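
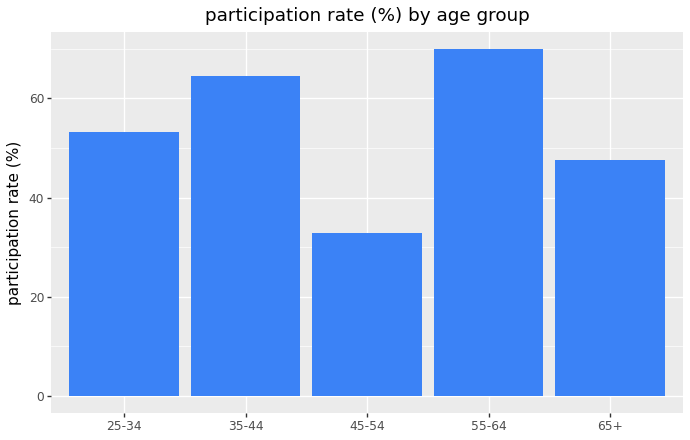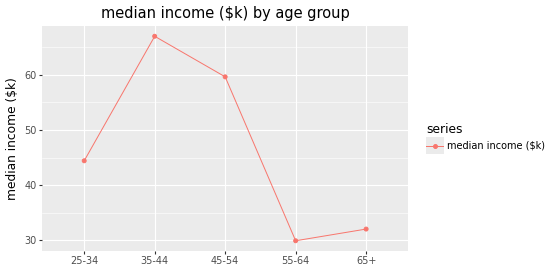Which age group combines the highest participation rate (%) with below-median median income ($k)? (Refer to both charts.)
55-64

Chart 2 median median income ($k) ≈ 40; below-median age groups: 55-64, 65+. Among those, 55-64 has the highest participation rate (%) (≈ 70).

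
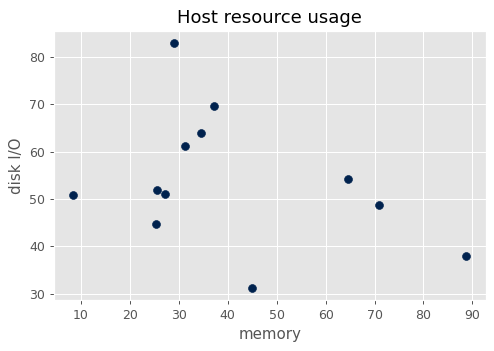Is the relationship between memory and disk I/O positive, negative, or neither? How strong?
negative, weak

Points are negatively correlated; weak (|r| ≈ 0.3).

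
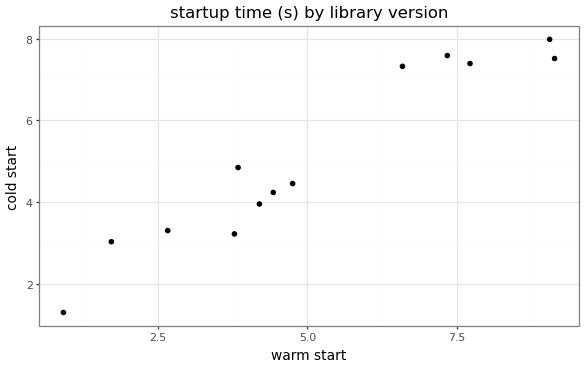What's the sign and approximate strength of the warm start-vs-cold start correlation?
positive, strong

Points are positively correlated; strong (|r| ≈ 1.0).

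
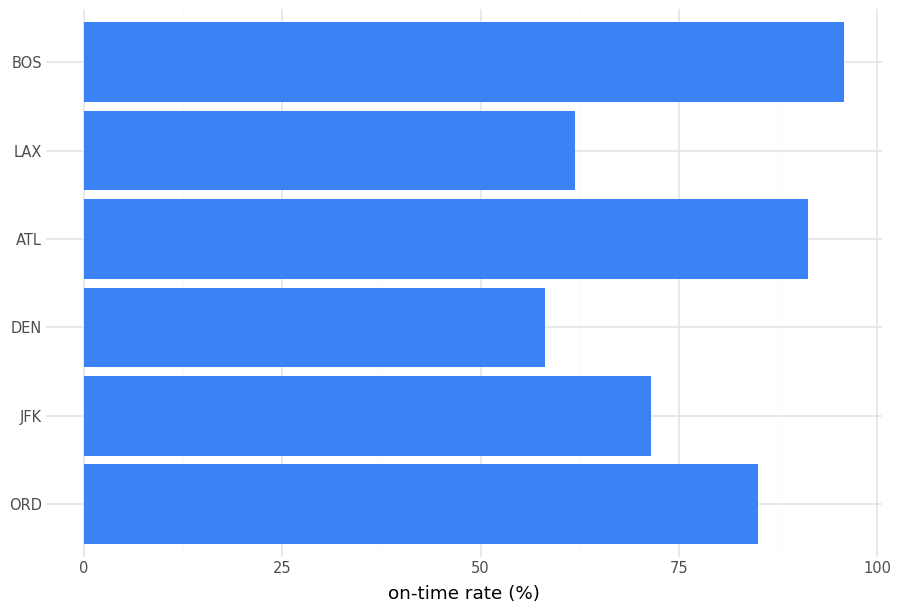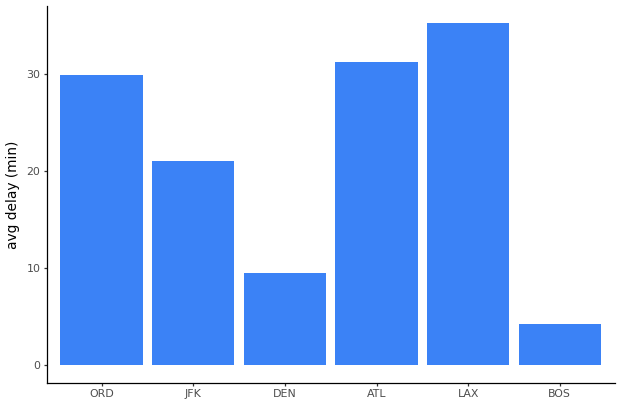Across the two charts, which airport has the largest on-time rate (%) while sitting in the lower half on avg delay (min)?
BOS

Chart 2 median avg delay (min) ≈ 25; below-median airports: JFK, DEN, BOS. Among those, BOS has the highest on-time rate (%) (≈ 100).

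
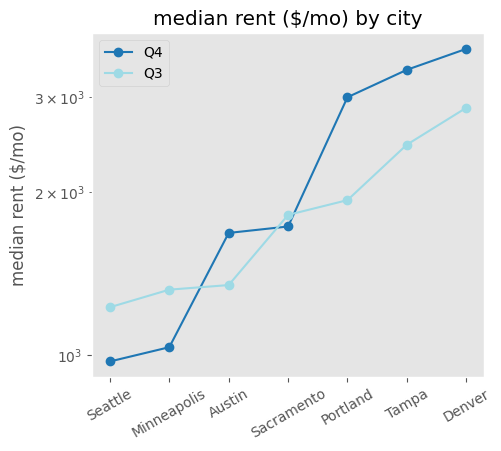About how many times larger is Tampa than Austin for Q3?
≈ 1.67×

Tampa ≈ 2500, Austin ≈ 1500; 2500/1500 ≈ 1.67.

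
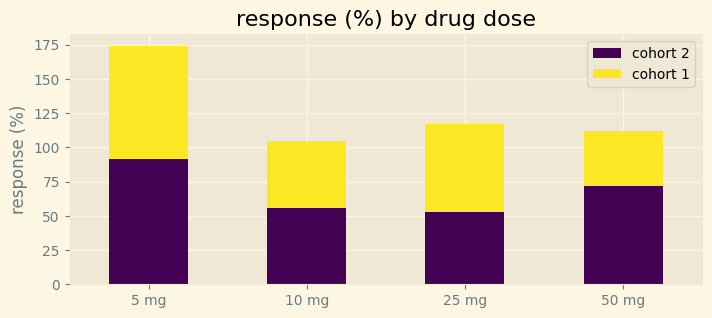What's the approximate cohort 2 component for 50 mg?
cohort 2 top ≈ 80, bottom ≈ 0; segment ≈ 80.

≈ 80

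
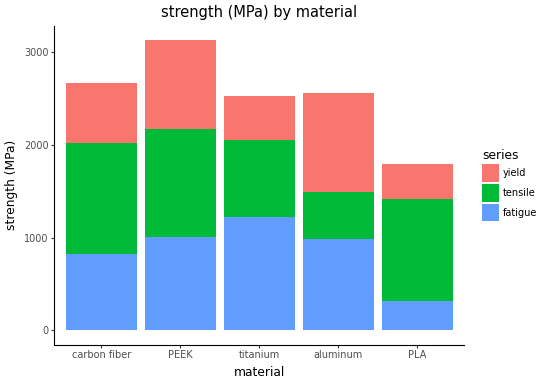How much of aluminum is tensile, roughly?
tensile top ≈ 1500, bottom ≈ 1000; segment ≈ 500.

≈ 500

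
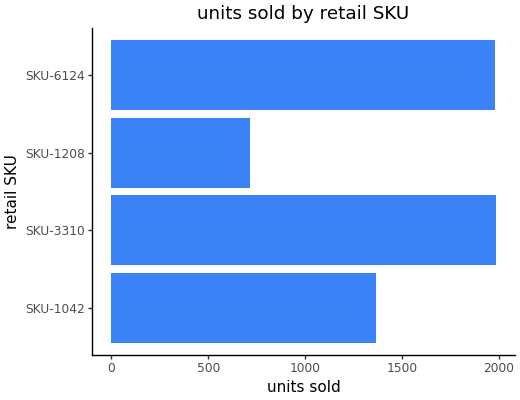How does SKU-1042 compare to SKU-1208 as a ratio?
SKU-1042 ≈ 1400, SKU-1208 ≈ 800; 1400/800 ≈ 1.75.

≈ 1.75×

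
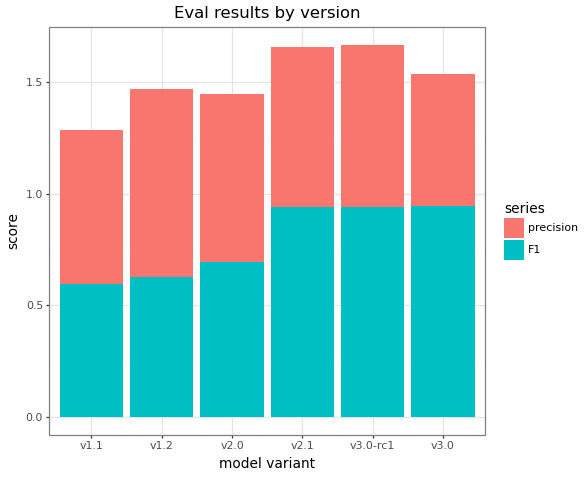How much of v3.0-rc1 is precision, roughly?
precision top ≈ 1.6, bottom ≈ 1.0; segment ≈ 0.6.

≈ 0.6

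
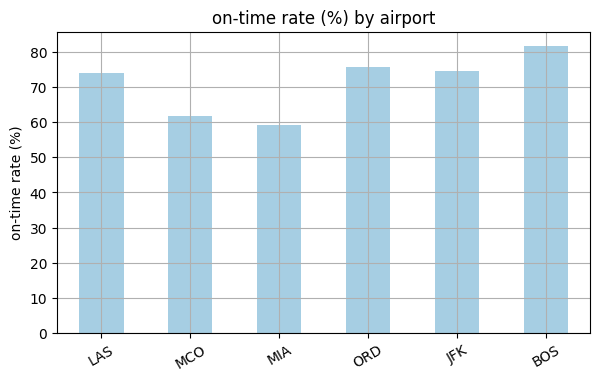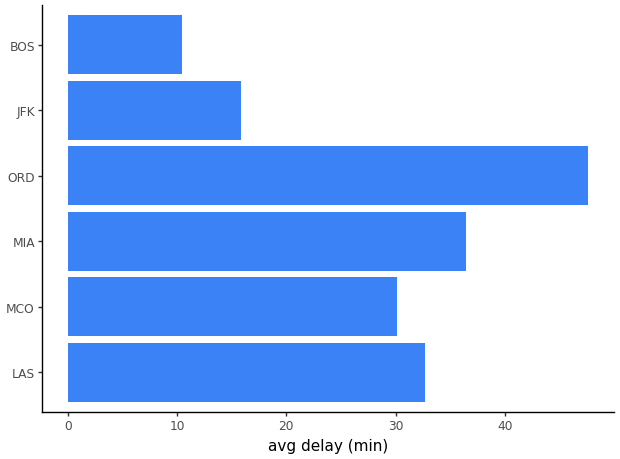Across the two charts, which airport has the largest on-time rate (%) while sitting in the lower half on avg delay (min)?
BOS

Chart 2 median avg delay (min) ≈ 30; below-median airports: MCO, JFK, BOS. Among those, BOS has the highest on-time rate (%) (≈ 80).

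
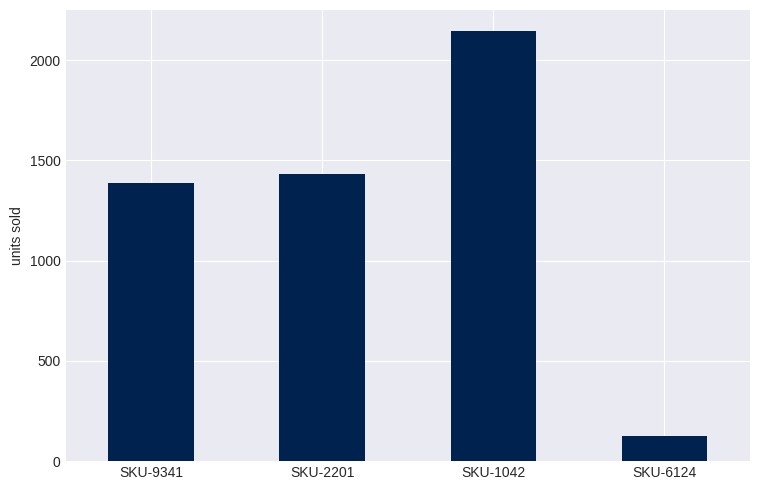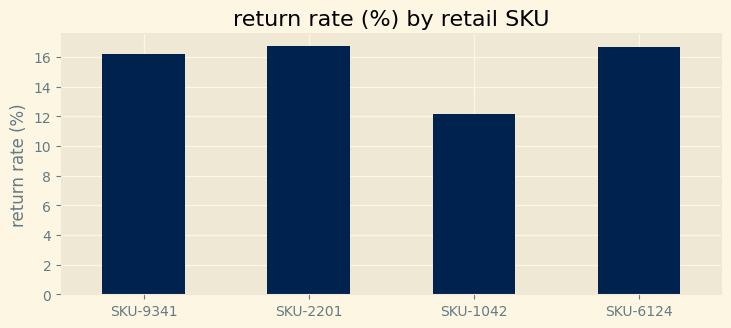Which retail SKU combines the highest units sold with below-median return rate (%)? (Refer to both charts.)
Chart 2 median return rate (%) ≈ 16; below-median retail SKUs: SKU-9341, SKU-1042. Among those, SKU-1042 has the highest units sold (≈ 2200).

SKU-1042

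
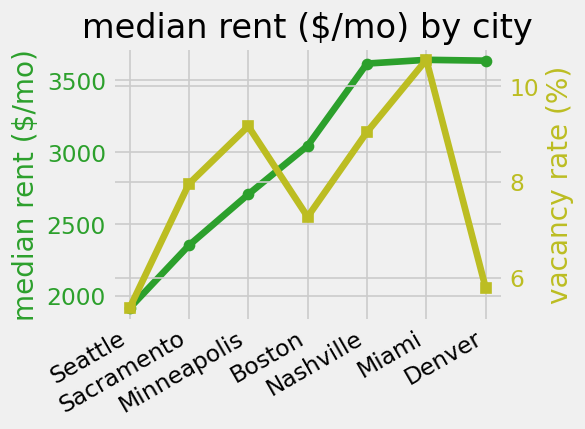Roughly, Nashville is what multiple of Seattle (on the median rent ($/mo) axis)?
Nashville ≈ 3600, Seattle ≈ 2000; 3600/2000 ≈ 1.8.

≈ 1.8×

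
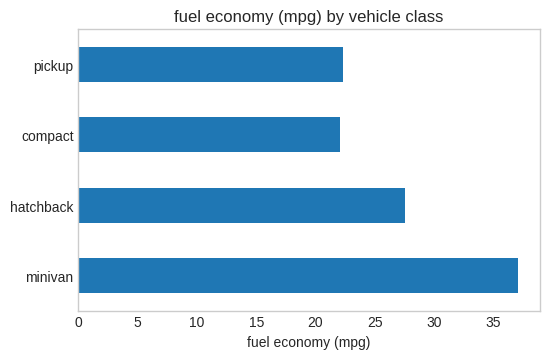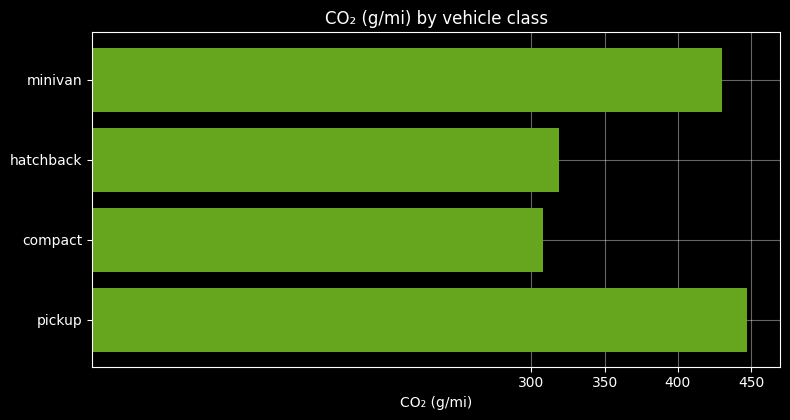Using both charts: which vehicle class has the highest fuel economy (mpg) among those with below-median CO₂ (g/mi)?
Chart 2 median CO₂ (g/mi) ≈ 350; below-median vehicle classes: hatchback, compact. Among those, hatchback has the highest fuel economy (mpg) (≈ 30).

hatchback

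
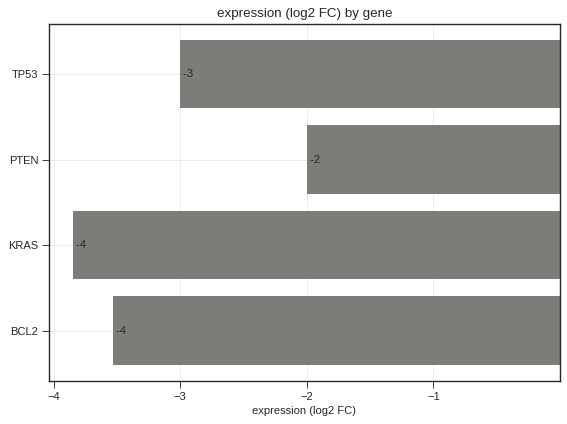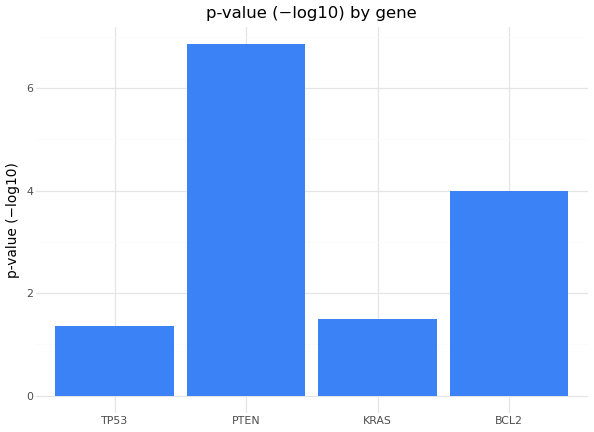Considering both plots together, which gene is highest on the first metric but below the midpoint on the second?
TP53

Chart 2 median p-value (−log10) ≈ 3; below-median genes: TP53, KRAS. Among those, TP53 has the highest expression (log2 FC) (≈ -3).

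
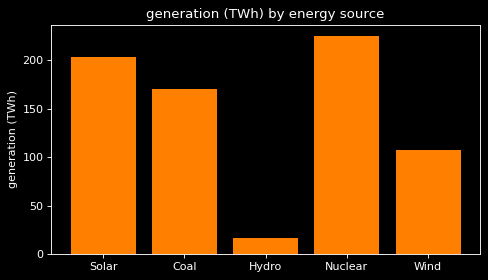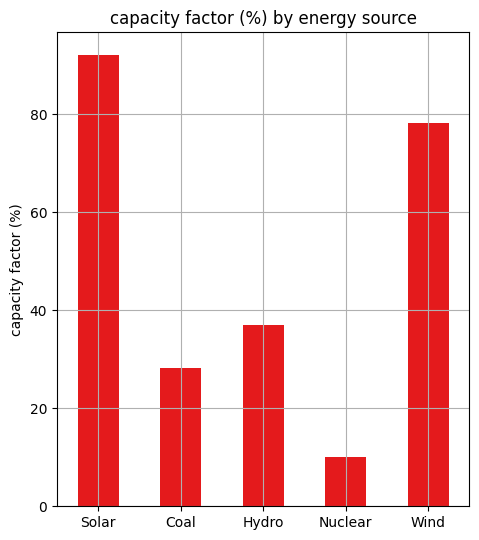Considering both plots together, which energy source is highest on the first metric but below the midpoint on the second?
Chart 2 median capacity factor (%) ≈ 40; below-median energy sources: Coal, Nuclear. Among those, Nuclear has the highest generation (TWh) (≈ 225).

Nuclear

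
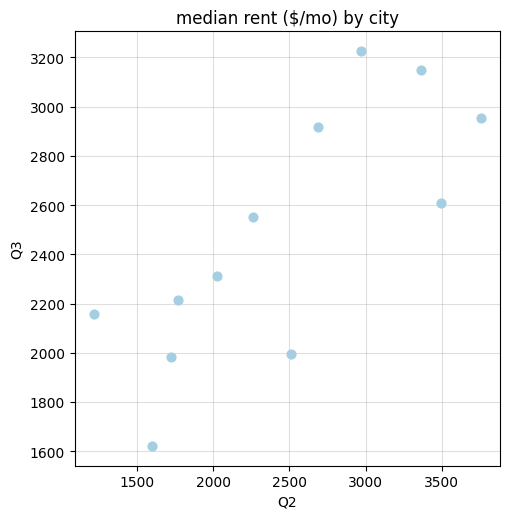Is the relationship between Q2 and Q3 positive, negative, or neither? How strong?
Points are positively correlated; strong (|r| ≈ 0.8).

positive, strong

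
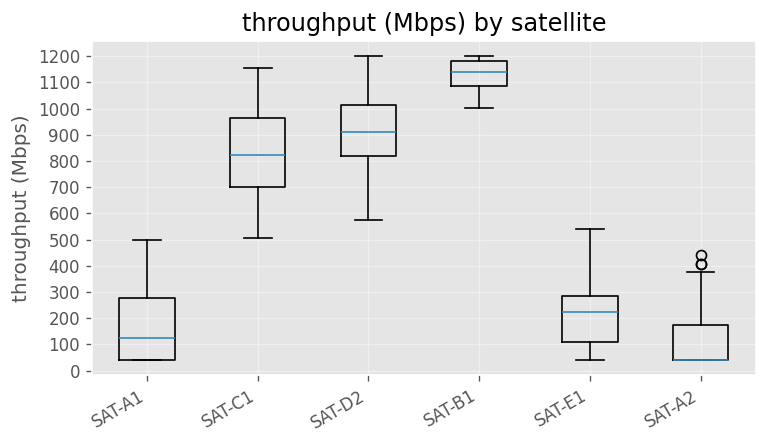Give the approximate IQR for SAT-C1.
Q3 ≈ 1000, Q1 ≈ 700; IQR ≈ 300.

≈ 300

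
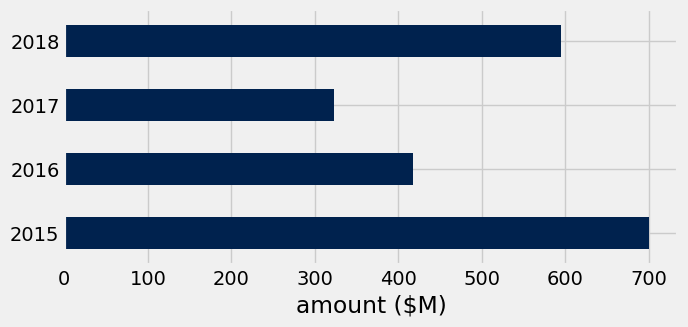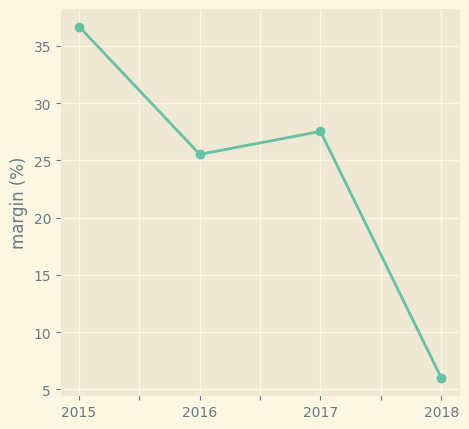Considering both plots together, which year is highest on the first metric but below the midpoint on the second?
Chart 2 median margin (%) ≈ 25; below-median years: 2016, 2018. Among those, 2018 has the highest amount ($M) (≈ 600).

2018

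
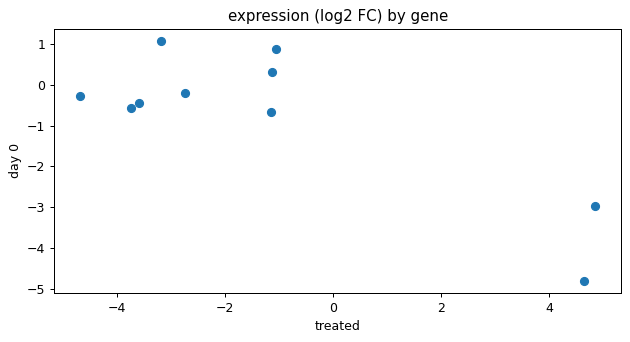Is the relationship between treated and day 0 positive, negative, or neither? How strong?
negative, strong

Points are negatively correlated; strong (|r| ≈ 0.8).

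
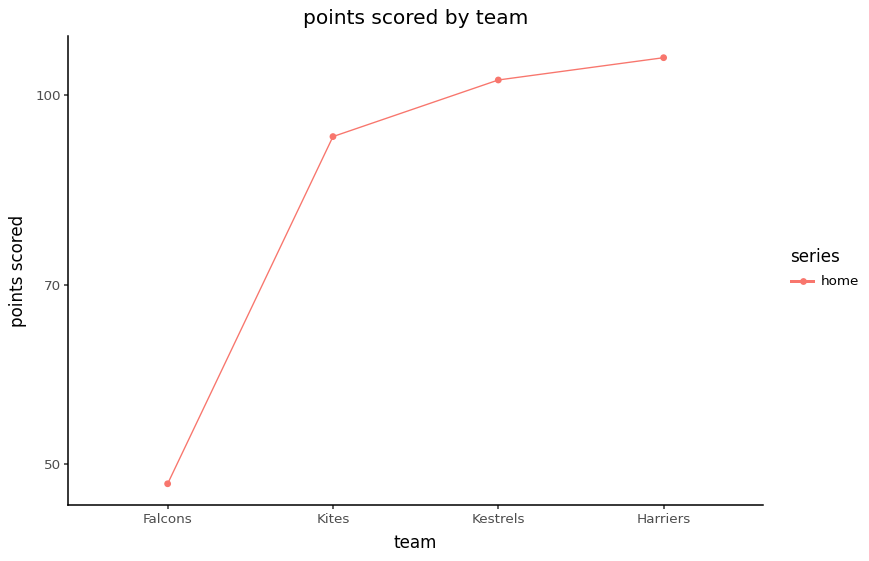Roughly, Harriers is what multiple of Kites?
≈ 1.17×

Harriers ≈ 105, Kites ≈ 90; 105/90 ≈ 1.17.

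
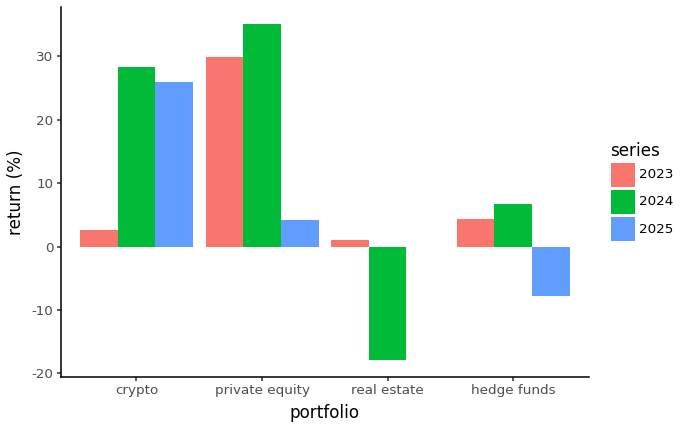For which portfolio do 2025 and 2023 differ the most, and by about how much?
private equity, ≈ 25 %

private equity: 2025 ≈ 5, 2023 ≈ 30 → gap ≈ 25. Next-largest (crypto) is only ≈ 20.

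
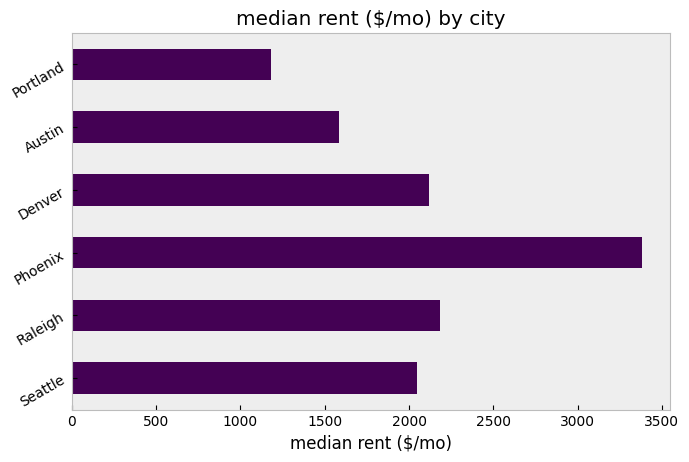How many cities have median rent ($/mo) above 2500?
Above 2500: Phoenix.

1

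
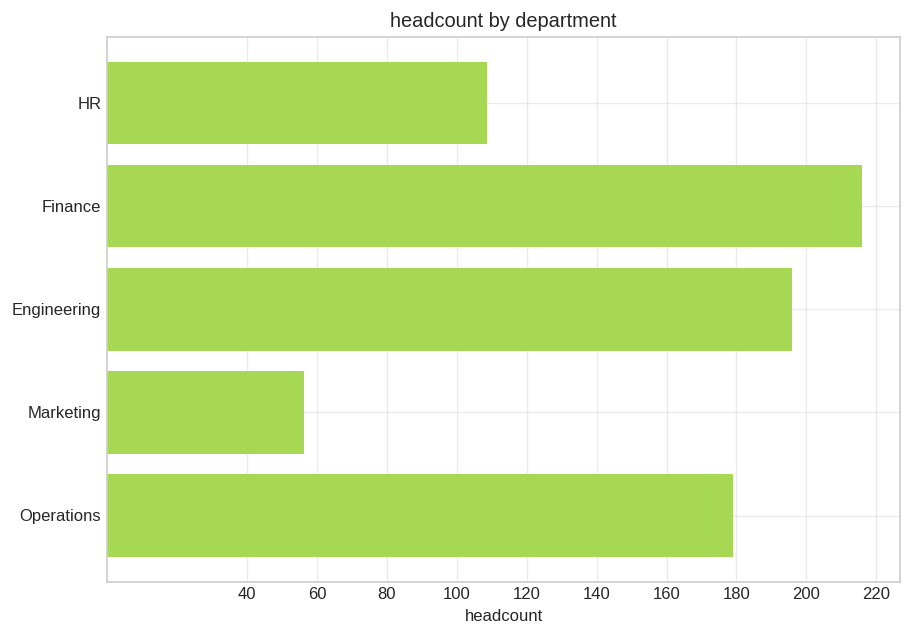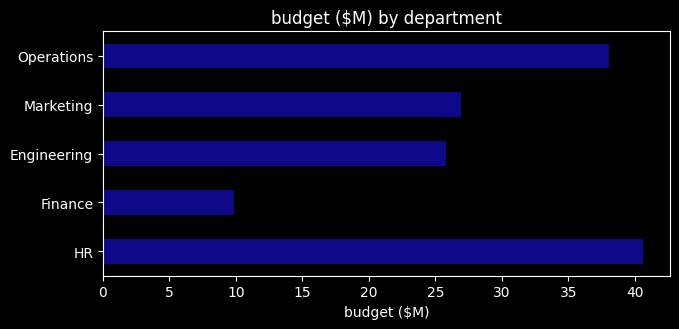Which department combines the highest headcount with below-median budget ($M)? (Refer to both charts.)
Chart 2 median budget ($M) ≈ 25; below-median departments: Finance, Engineering. Among those, Finance has the highest headcount (≈ 220).

Finance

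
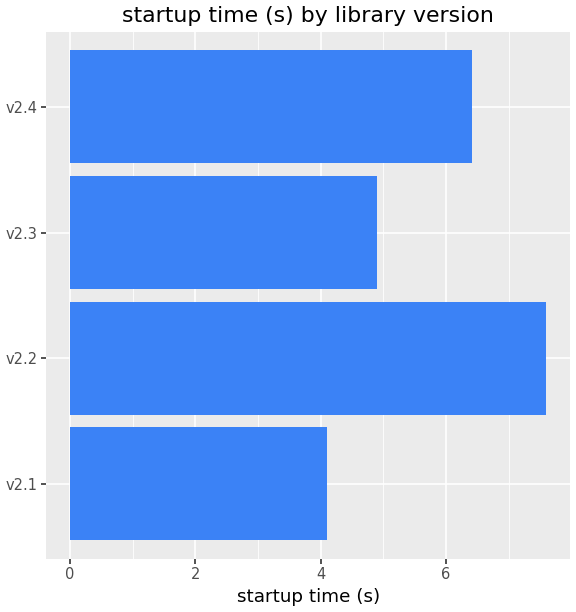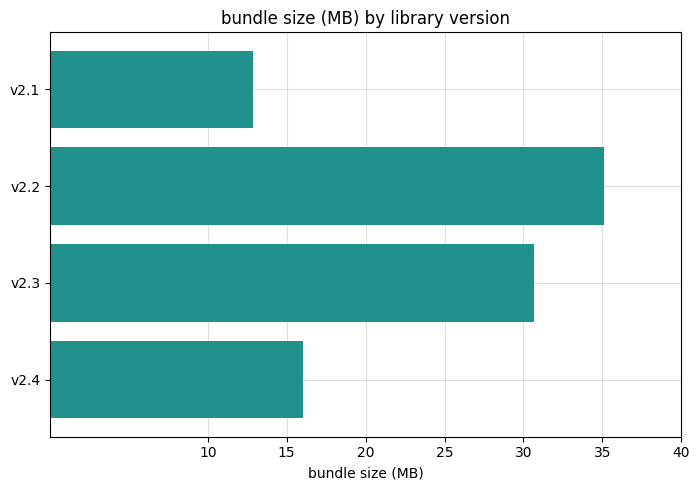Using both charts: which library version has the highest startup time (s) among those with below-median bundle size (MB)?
v2.4

Chart 2 median bundle size (MB) ≈ 25; below-median library versions: v2.1, v2.4. Among those, v2.4 has the highest startup time (s) (≈ 6).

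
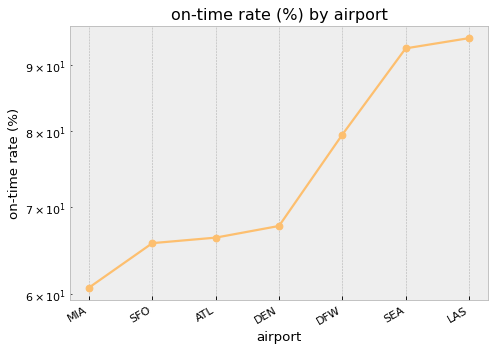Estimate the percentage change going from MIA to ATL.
≈ +8.3%

MIA ≈ 60, ATL ≈ 65; (65 − 60) / 60 ≈ +8.3%.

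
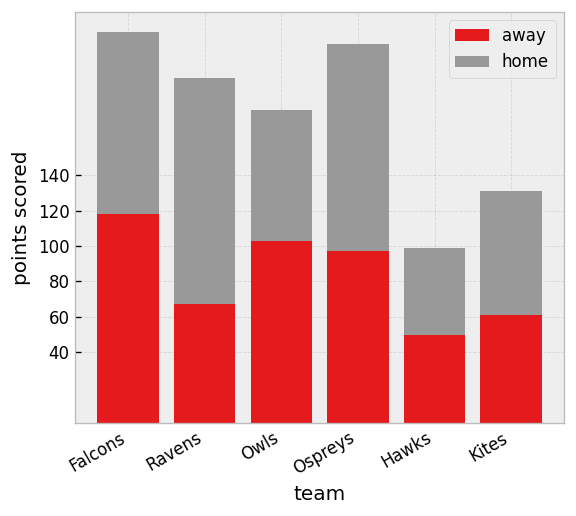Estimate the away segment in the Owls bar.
≈ 100

away top ≈ 100, bottom ≈ 0; segment ≈ 100.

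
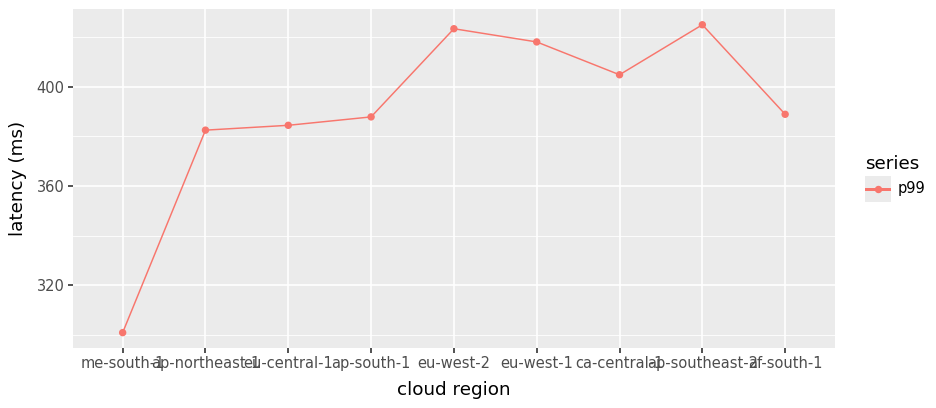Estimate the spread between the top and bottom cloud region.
≈ 120

Max ap-southeast-2 ≈ 420, min me-south-1 ≈ 300; range ≈ 120.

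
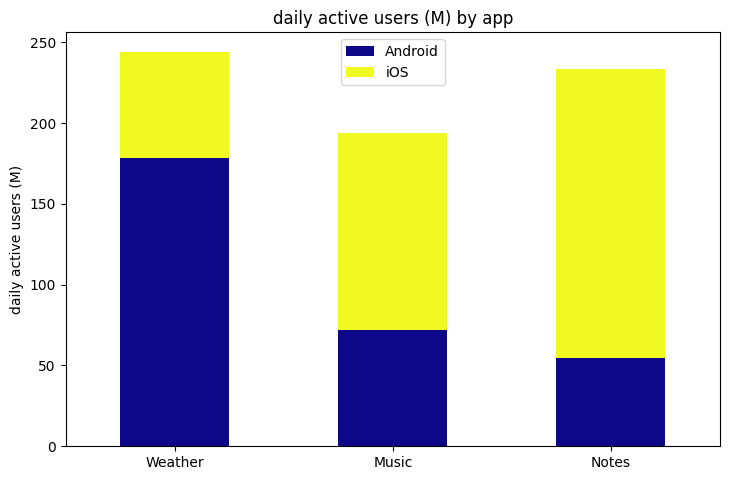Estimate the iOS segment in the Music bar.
iOS top ≈ 200, bottom ≈ 75; segment ≈ 125.

≈ 125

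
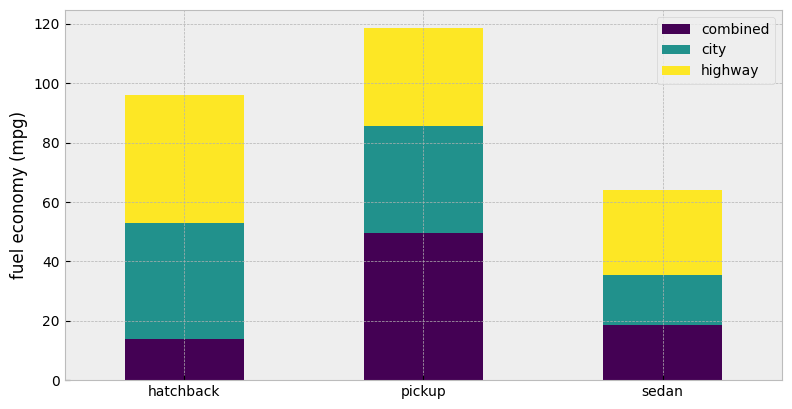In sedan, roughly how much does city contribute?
≈ 20

city top ≈ 40, bottom ≈ 20; segment ≈ 20.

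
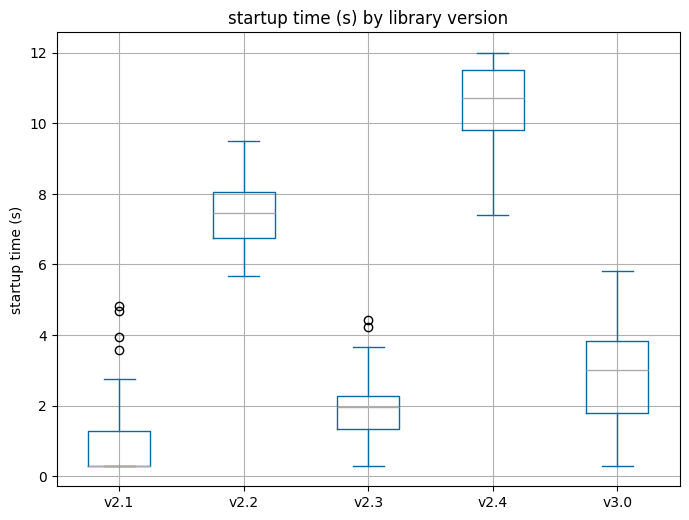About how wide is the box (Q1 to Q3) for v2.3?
Q3 ≈ 2, Q1 ≈ 1; IQR ≈ 1.

≈ 1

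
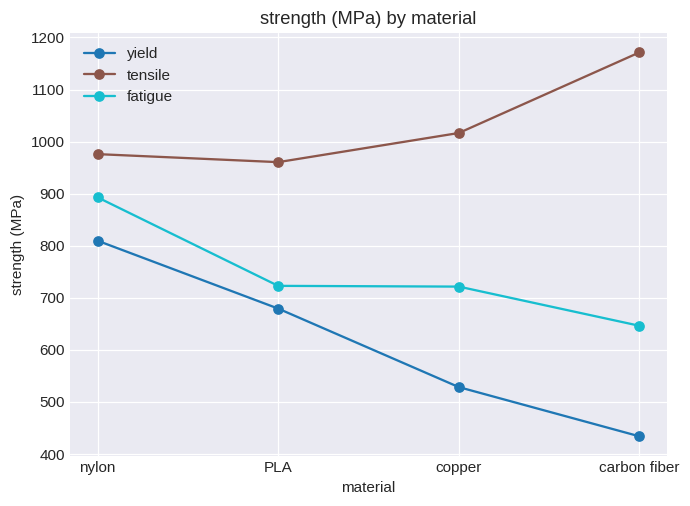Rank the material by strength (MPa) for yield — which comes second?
Top 3 for yield: nylon ≈ 800, PLA ≈ 700, copper ≈ 500.

PLA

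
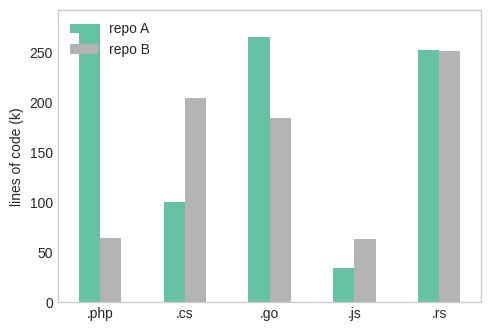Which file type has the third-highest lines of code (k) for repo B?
Top 4 for repo B: .rs ≈ 250, .cs ≈ 200, .go ≈ 175, .php ≈ 75.

.go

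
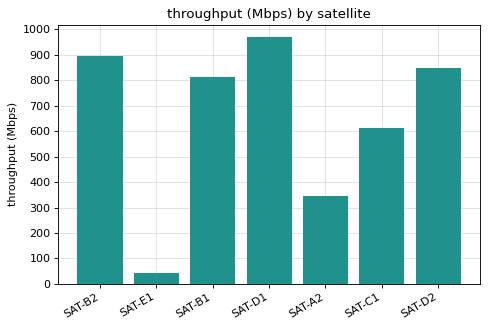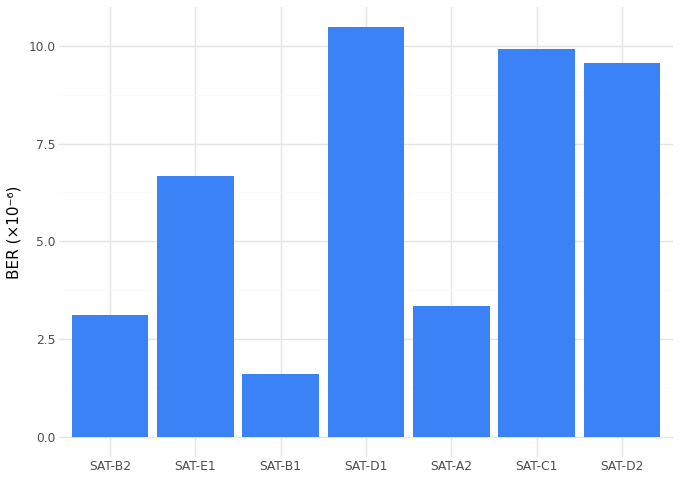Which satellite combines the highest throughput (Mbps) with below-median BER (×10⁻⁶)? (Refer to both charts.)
SAT-B2

Chart 2 median BER (×10⁻⁶) ≈ 7; below-median satellites: SAT-B2, SAT-B1, SAT-A2. Among those, SAT-B2 has the highest throughput (Mbps) (≈ 900).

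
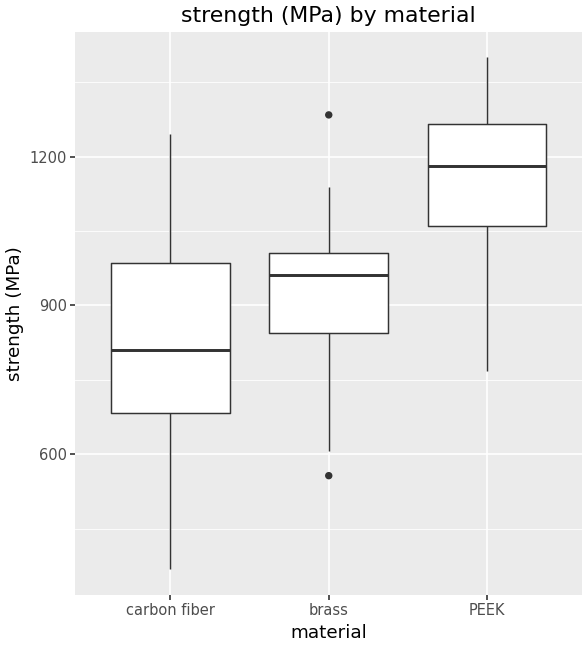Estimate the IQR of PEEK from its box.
Q3 ≈ 1250, Q1 ≈ 1050; IQR ≈ 200.

≈ 200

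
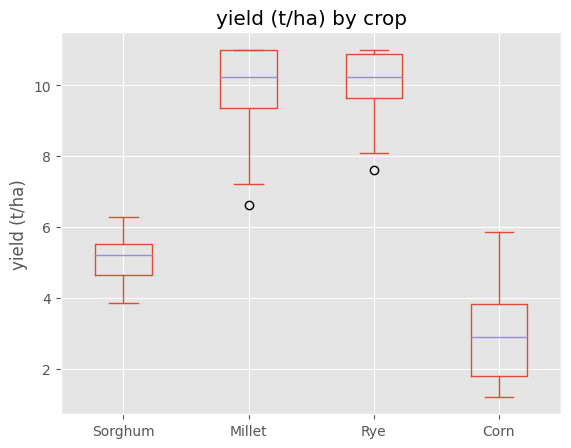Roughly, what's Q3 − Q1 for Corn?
Q3 ≈ 4, Q1 ≈ 2; IQR ≈ 2.

≈ 2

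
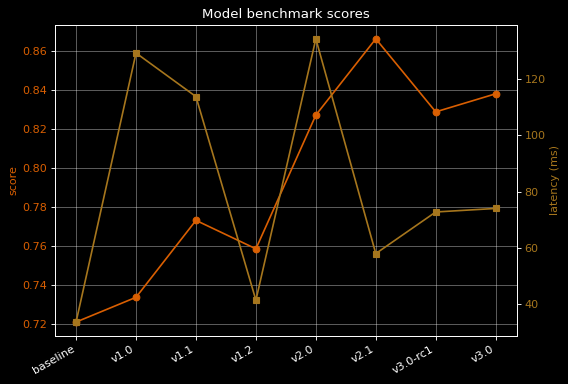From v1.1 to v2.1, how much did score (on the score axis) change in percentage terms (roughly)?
≈ +10.3%

v1.1 ≈ 0.78, v2.1 ≈ 0.86; (0.86 − 0.78) / 0.78 ≈ +10.3%.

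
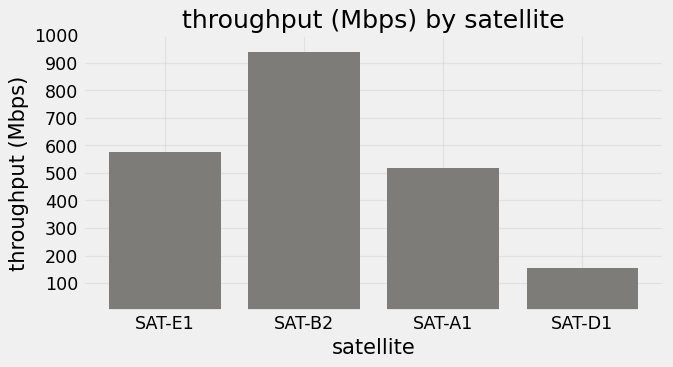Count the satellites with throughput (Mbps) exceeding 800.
1

Above 800: SAT-B2.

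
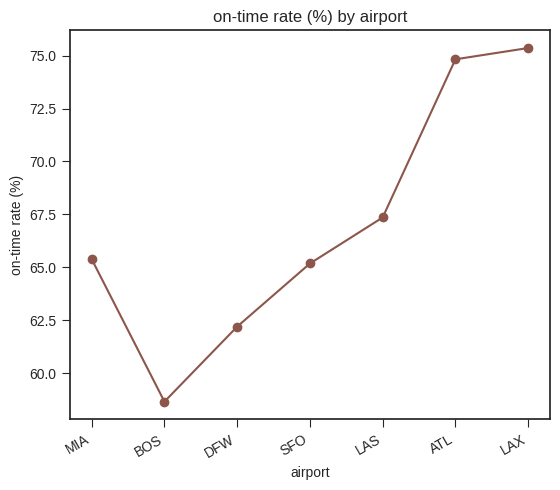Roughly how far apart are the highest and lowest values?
≈ 18

Max LAX ≈ 76, min BOS ≈ 58; range ≈ 18.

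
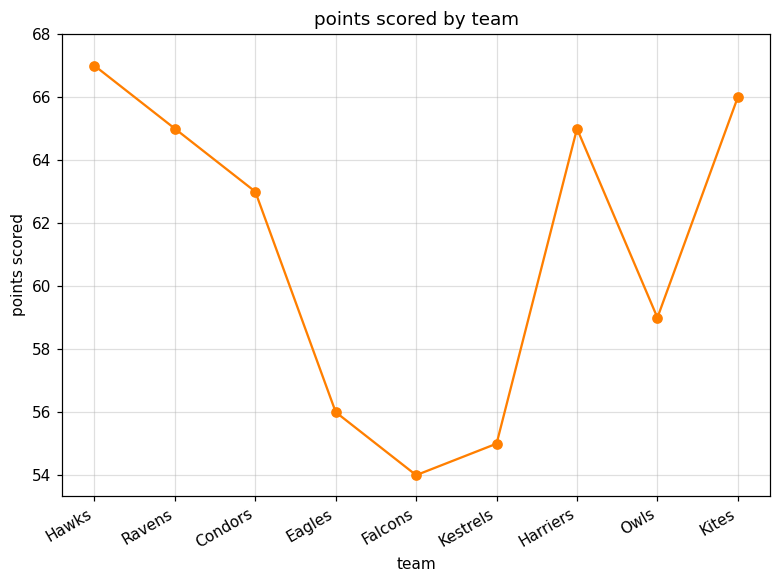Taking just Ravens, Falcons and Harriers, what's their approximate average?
(64 + 54 + 64) / 3 ≈ 61.

≈ 61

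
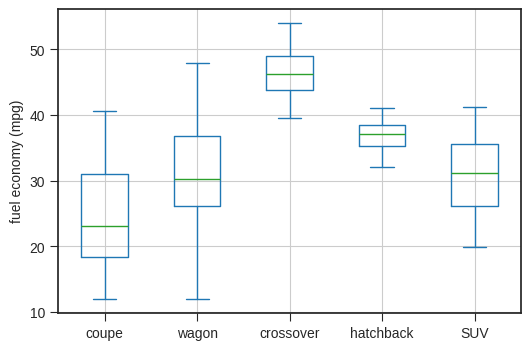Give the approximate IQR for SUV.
Q3 ≈ 36, Q1 ≈ 26; IQR ≈ 10.

≈ 10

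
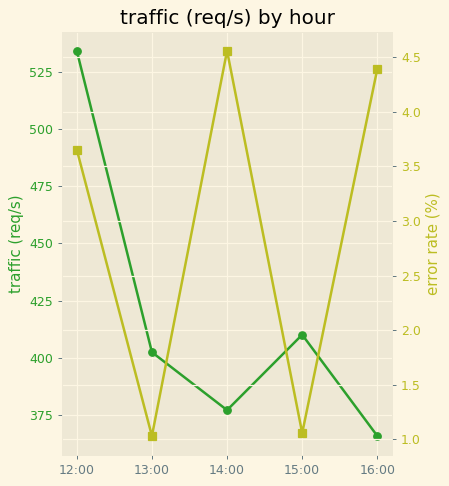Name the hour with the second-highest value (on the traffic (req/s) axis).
15:00

Top 3 (on the traffic (req/s) axis): 12:00 ≈ 540, 15:00 ≈ 420, 13:00 ≈ 400.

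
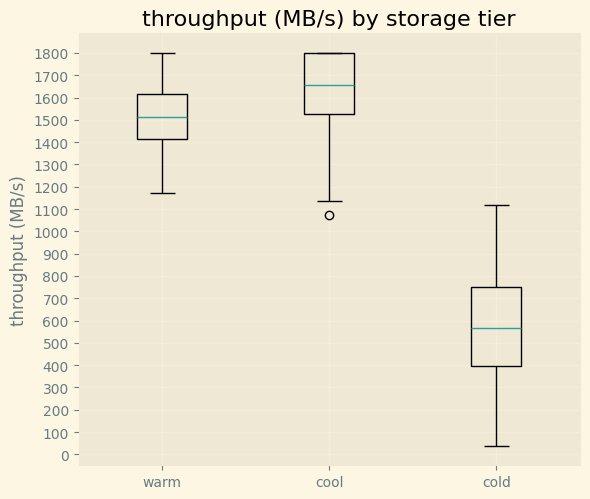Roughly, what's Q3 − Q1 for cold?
≈ 400

Q3 ≈ 800, Q1 ≈ 400; IQR ≈ 400.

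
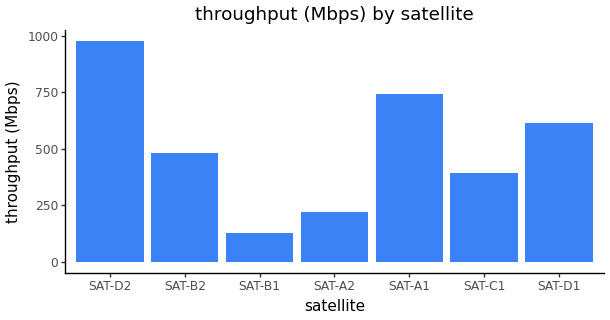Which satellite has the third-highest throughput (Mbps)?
Top 4: SAT-D2 ≈ 1000, SAT-A1 ≈ 700, SAT-D1 ≈ 600, SAT-B2 ≈ 500.

SAT-D1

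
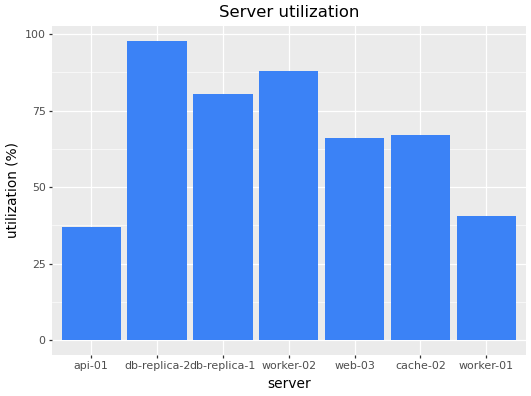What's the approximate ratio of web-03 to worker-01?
≈ 1.75×

web-03 ≈ 70, worker-01 ≈ 40; 70/40 ≈ 1.75.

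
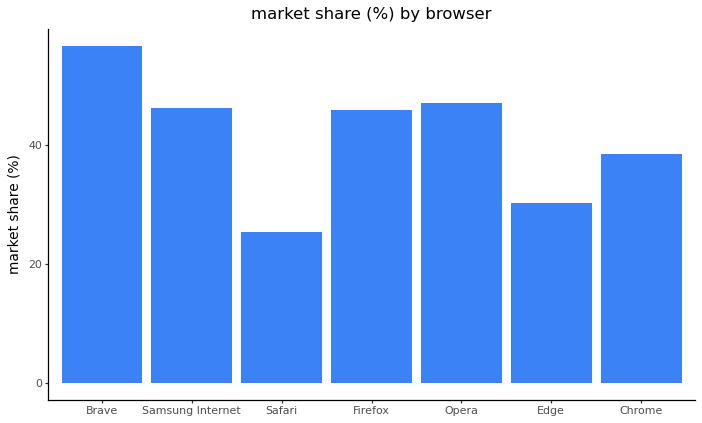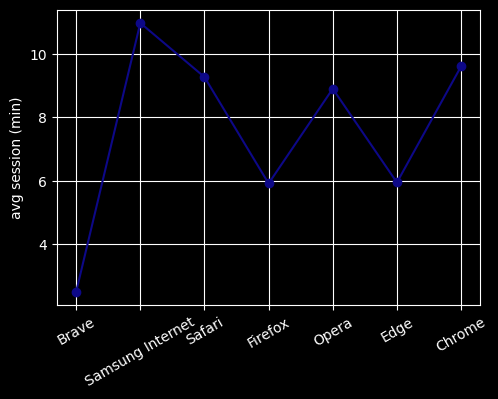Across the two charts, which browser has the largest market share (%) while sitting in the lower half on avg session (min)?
Brave

Chart 2 median avg session (min) ≈ 8; below-median browsers: Brave, Firefox, Edge. Among those, Brave has the highest market share (%) (≈ 60).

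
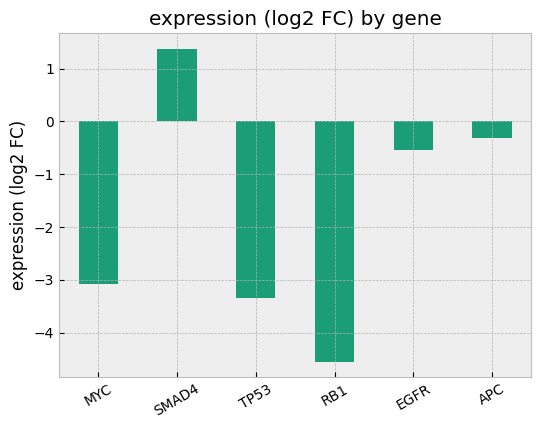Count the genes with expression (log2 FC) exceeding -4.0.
Above -4.0: MYC, SMAD4, TP53, EGFR, APC.

5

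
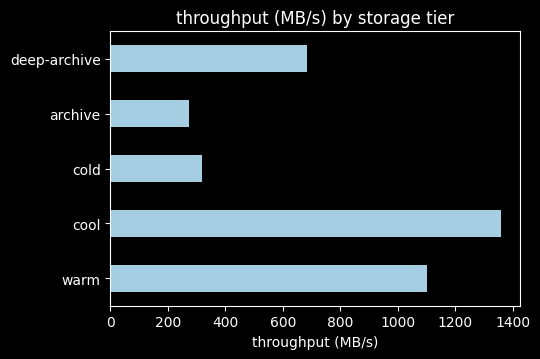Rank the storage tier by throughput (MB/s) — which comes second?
Top 3: cool ≈ 1400, warm ≈ 1000, deep-archive ≈ 600.

warm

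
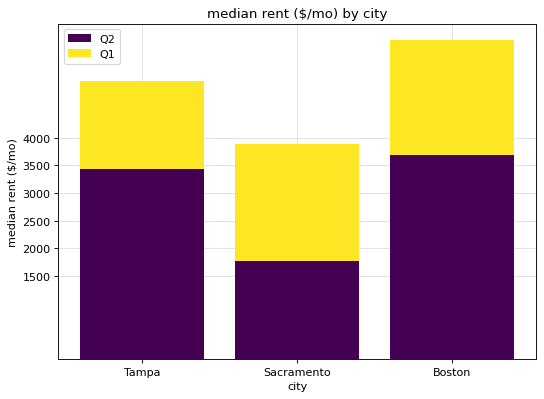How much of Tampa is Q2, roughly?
≈ 3500

Q2 top ≈ 3500, bottom ≈ 0; segment ≈ 3500.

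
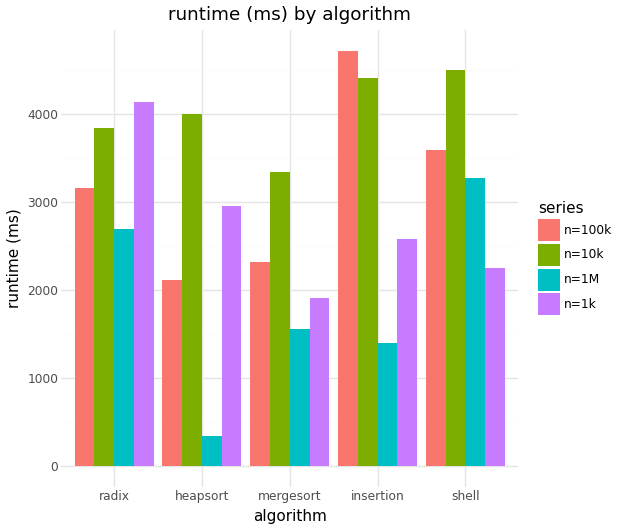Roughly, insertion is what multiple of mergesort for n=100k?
≈ 1.8×

insertion ≈ 4500, mergesort ≈ 2500; 4500/2500 ≈ 1.8.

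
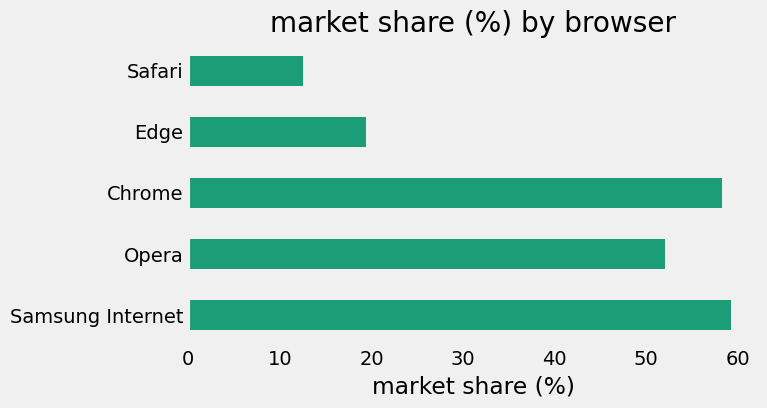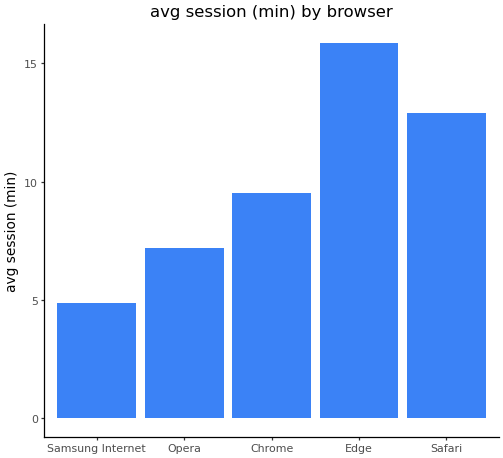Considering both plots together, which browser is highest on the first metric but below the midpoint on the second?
Chart 2 median avg session (min) ≈ 10; below-median browsers: Samsung Internet, Opera. Among those, Samsung Internet has the highest market share (%) (≈ 60).

Samsung Internet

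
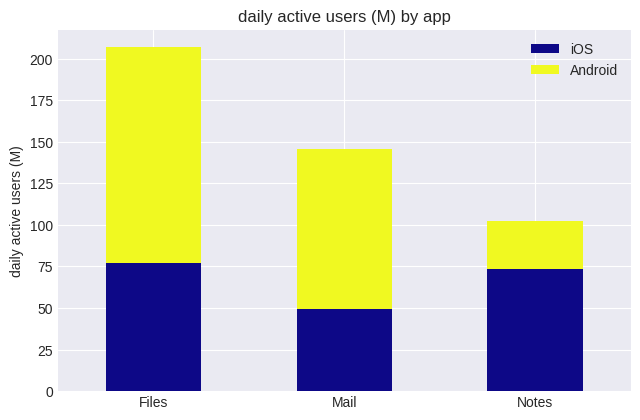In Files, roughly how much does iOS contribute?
iOS top ≈ 80, bottom ≈ 0; segment ≈ 80.

≈ 80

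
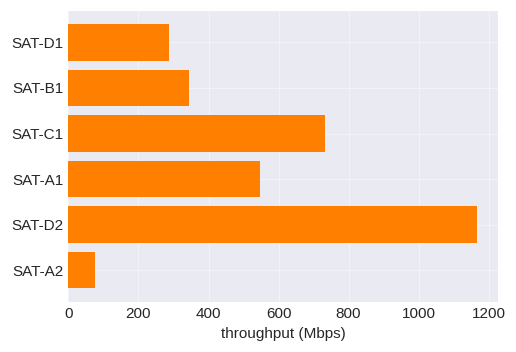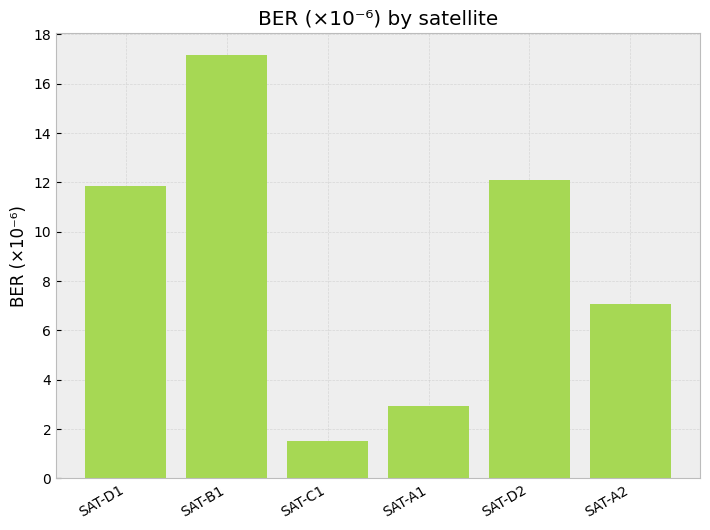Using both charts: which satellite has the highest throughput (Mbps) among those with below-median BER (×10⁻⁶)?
Chart 2 median BER (×10⁻⁶) ≈ 10; below-median satellites: SAT-C1, SAT-A1, SAT-A2. Among those, SAT-C1 has the highest throughput (Mbps) (≈ 800).

SAT-C1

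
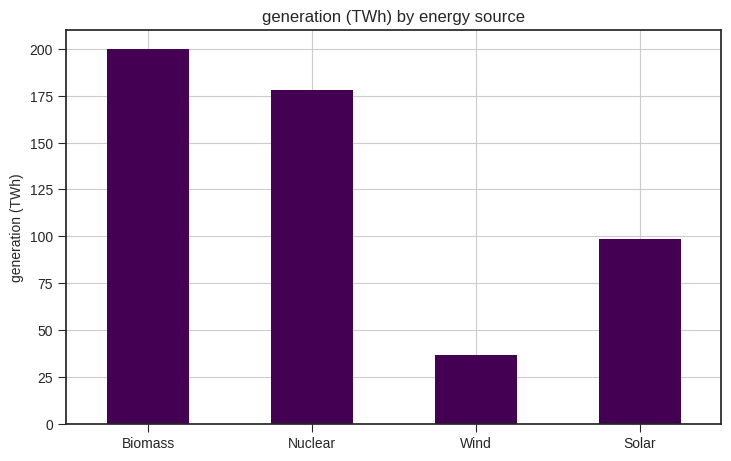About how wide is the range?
Max Biomass ≈ 200, min Wind ≈ 40; range ≈ 160.

≈ 160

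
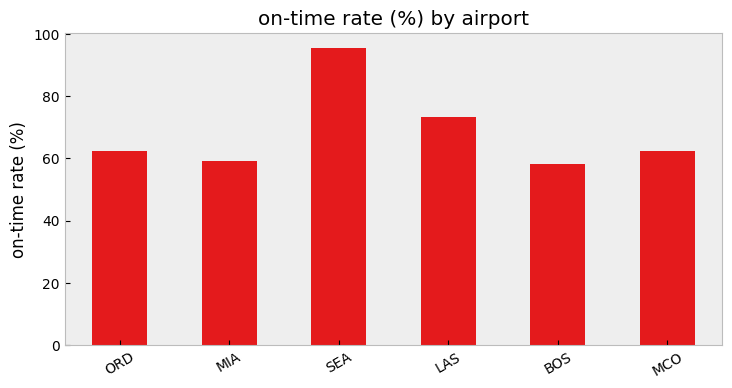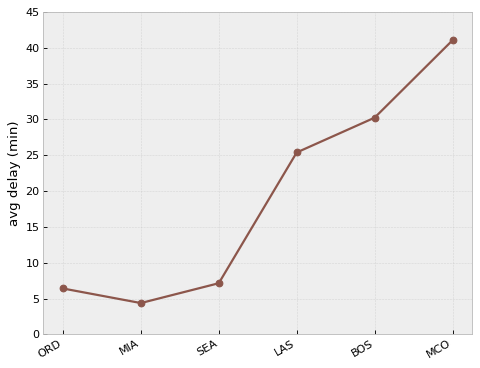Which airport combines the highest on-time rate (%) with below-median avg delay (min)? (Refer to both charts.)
Chart 2 median avg delay (min) ≈ 15; below-median airports: ORD, MIA, SEA. Among those, SEA has the highest on-time rate (%) (≈ 100).

SEA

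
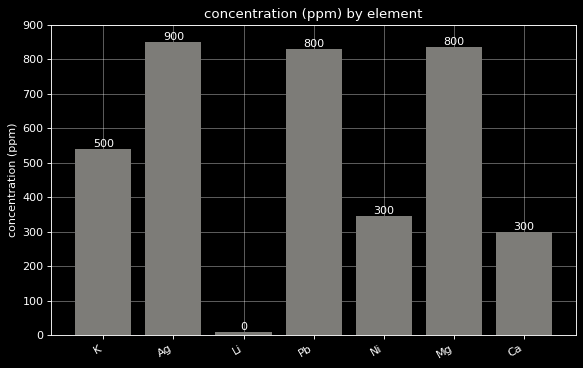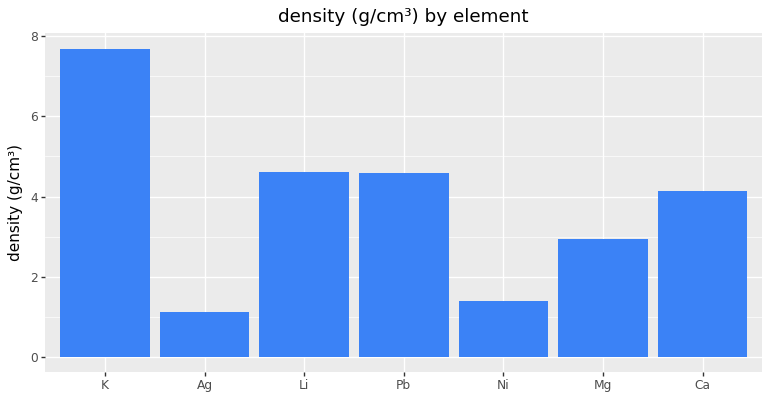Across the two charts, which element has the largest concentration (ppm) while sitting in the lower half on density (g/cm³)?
Ag

Chart 2 median density (g/cm³) ≈ 4; below-median elements: Ag, Ni, Mg. Among those, Ag has the highest concentration (ppm) (≈ 900).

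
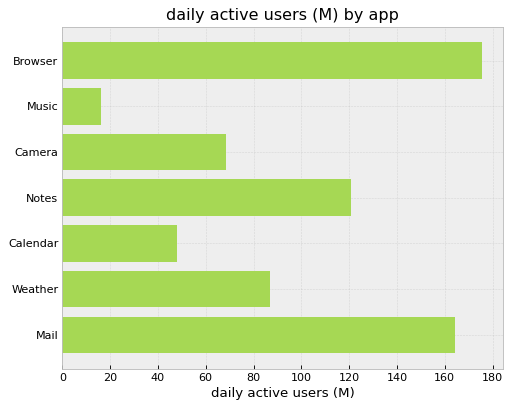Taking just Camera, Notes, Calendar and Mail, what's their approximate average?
(60 + 120 + 40 + 160) / 4 ≈ 95.

≈ 95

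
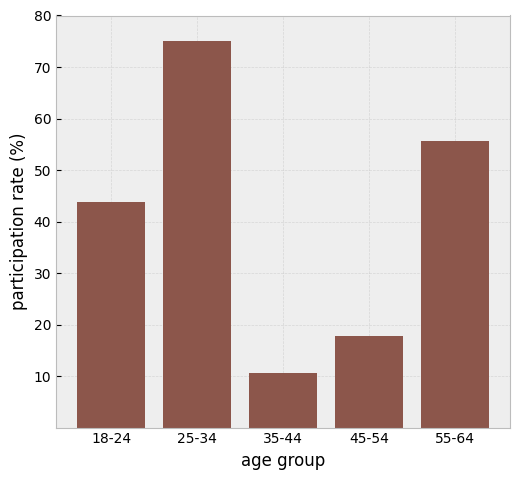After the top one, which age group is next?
55-64

Top 3: 25-34 ≈ 70, 55-64 ≈ 60, 18-24 ≈ 40.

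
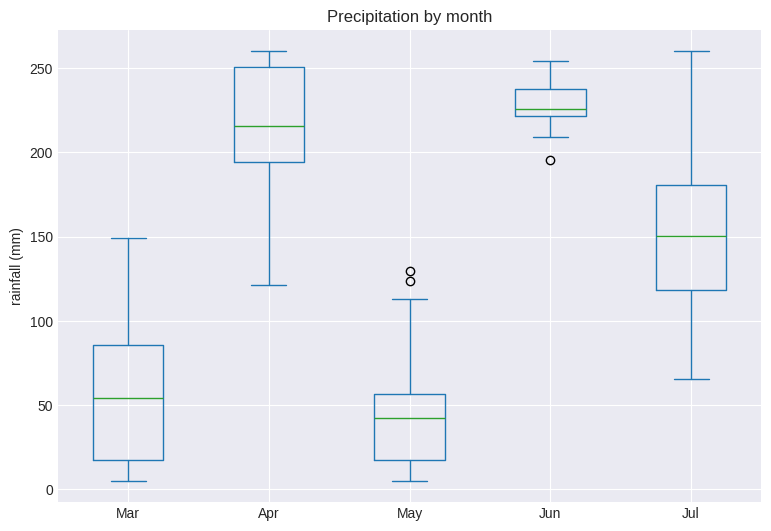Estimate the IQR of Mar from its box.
≈ 60

Q3 ≈ 80, Q1 ≈ 20; IQR ≈ 60.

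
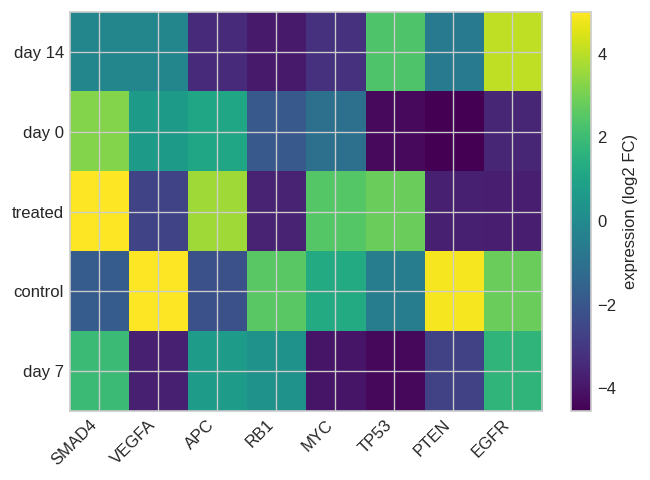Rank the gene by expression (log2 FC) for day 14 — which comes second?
TP53

Top 3 for day 14: EGFR ≈ 4, TP53 ≈ 2, VEGFA ≈ 0.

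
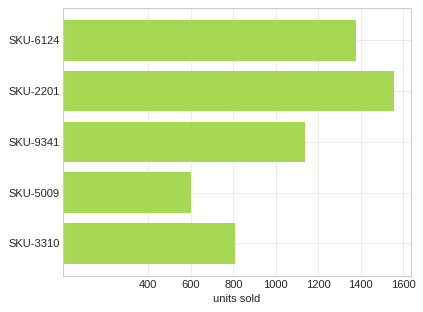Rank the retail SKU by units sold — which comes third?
Top 4: SKU-2201 ≈ 1600, SKU-6124 ≈ 1400, SKU-9341 ≈ 1200, SKU-3310 ≈ 800.

SKU-9341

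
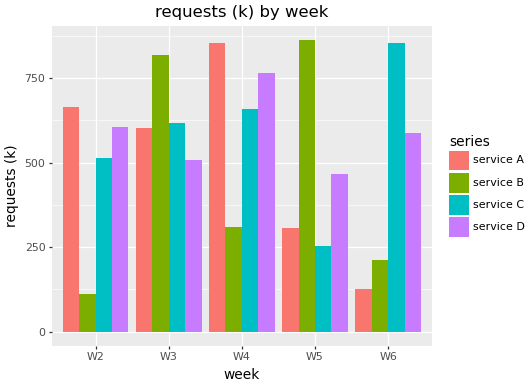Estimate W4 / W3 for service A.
≈ 1.5×

W4 ≈ 900, W3 ≈ 600; 900/600 ≈ 1.5.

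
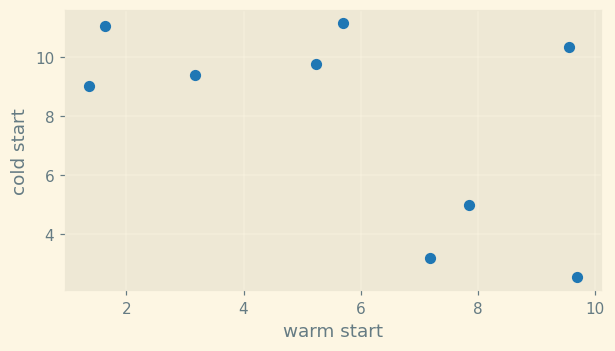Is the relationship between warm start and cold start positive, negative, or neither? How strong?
Points are negatively correlated; moderate (|r| ≈ 0.6).

negative, moderate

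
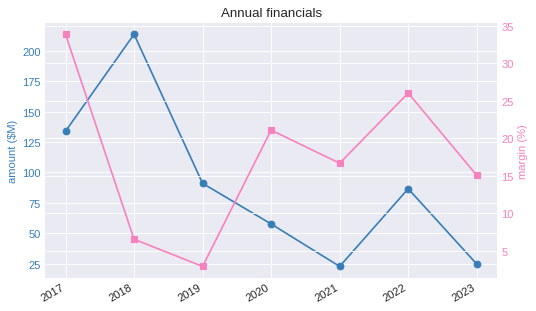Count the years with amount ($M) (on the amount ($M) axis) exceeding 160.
Above 160: 2018.

1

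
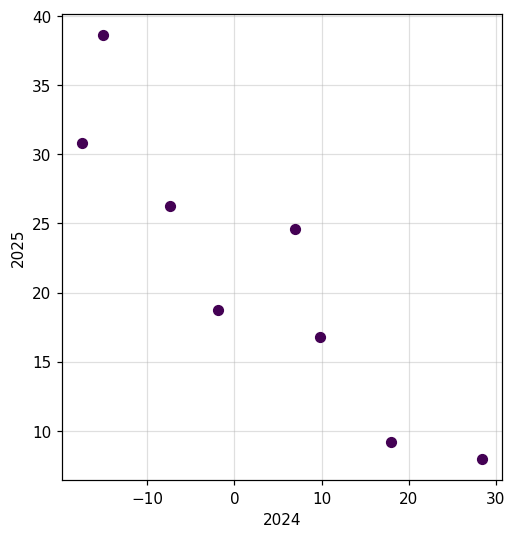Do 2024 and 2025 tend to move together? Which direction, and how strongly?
negative, strong

Points are negatively correlated; strong (|r| ≈ 0.9).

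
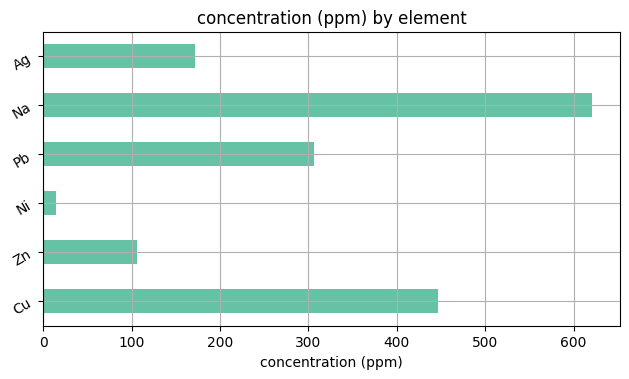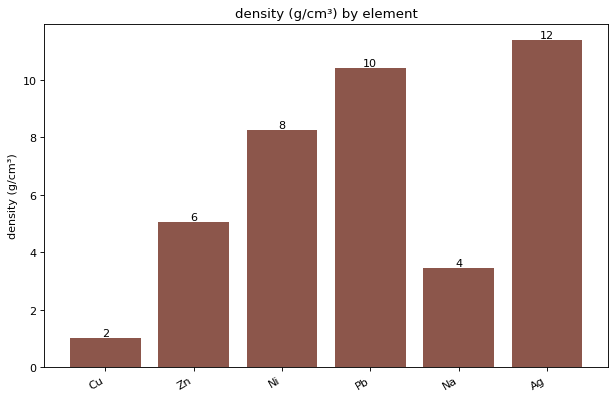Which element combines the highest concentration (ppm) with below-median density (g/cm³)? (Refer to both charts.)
Na

Chart 2 median density (g/cm³) ≈ 6; below-median elements: Cu, Zn, Na. Among those, Na has the highest concentration (ppm) (≈ 600).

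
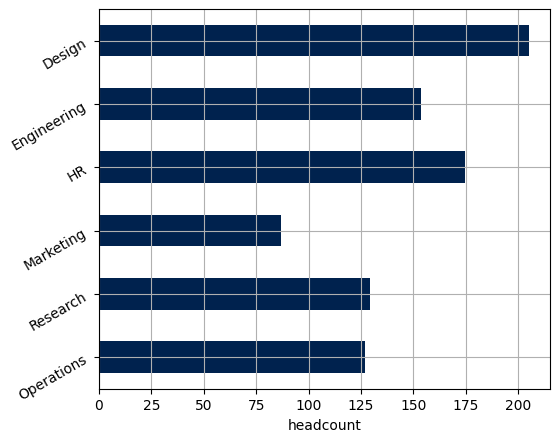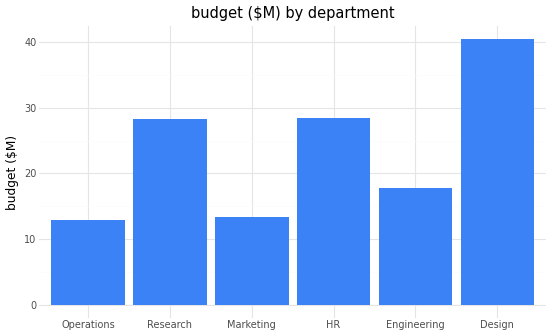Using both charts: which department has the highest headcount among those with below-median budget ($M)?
Chart 2 median budget ($M) ≈ 25; below-median departments: Operations, Marketing, Engineering. Among those, Engineering has the highest headcount (≈ 160).

Engineering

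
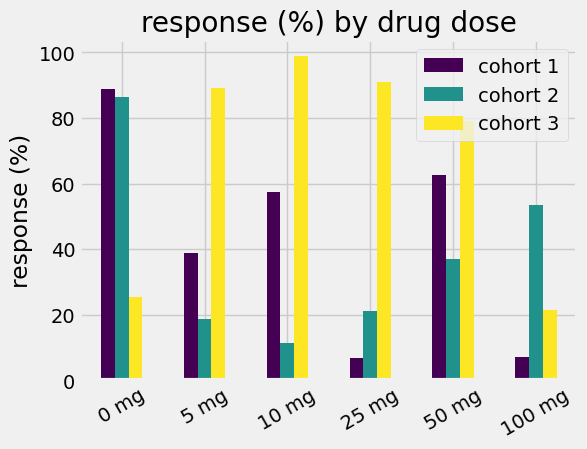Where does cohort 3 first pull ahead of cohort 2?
5 mg

0 mg: cohort 3 ≈ 30 vs cohort 2 ≈ 90 (not yet); 5 mg: cohort 3 ≈ 90 vs cohort 2 ≈ 20 (first crossover).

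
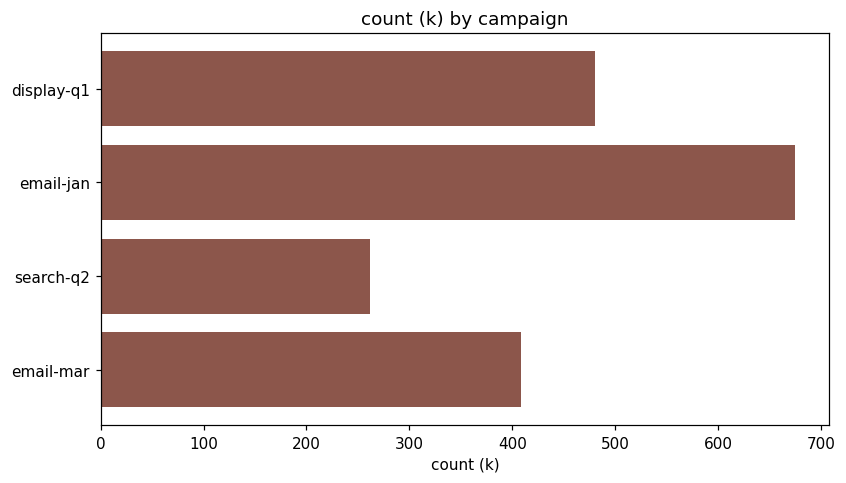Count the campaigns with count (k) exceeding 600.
1

Above 600: email-jan.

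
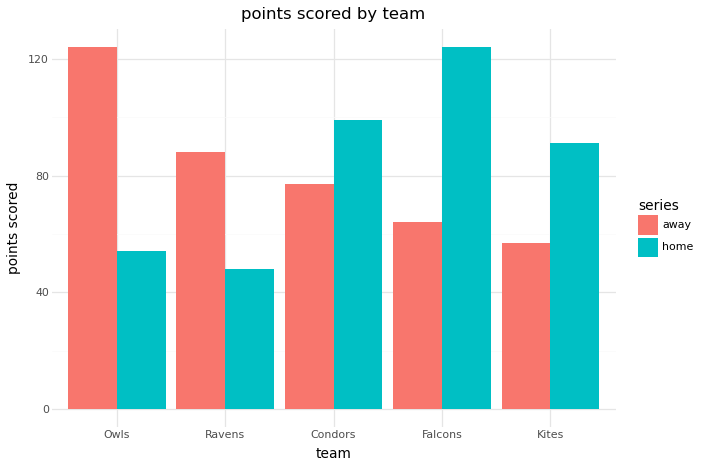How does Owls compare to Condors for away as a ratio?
≈ 1.5×

Owls ≈ 120, Condors ≈ 80; 120/80 ≈ 1.5.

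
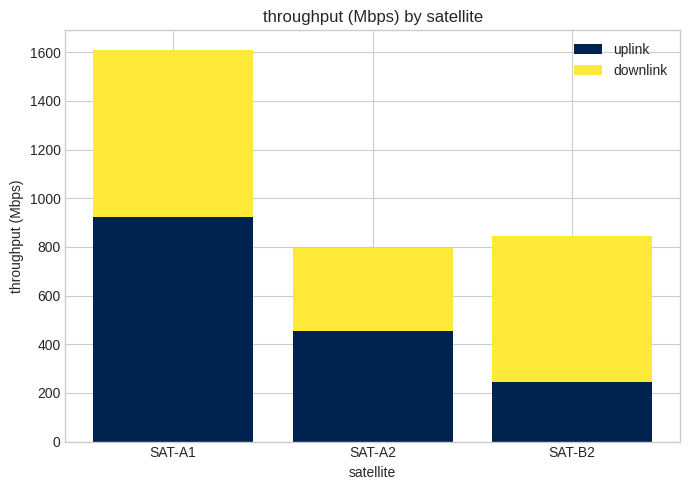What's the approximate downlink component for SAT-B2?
≈ 600

downlink top ≈ 800, bottom ≈ 200; segment ≈ 600.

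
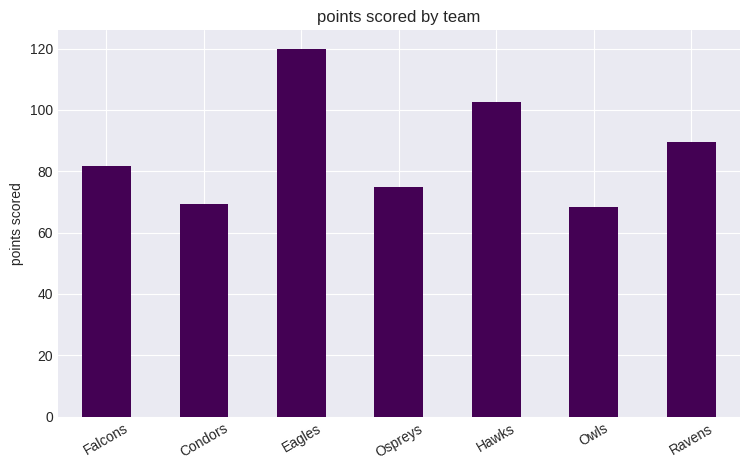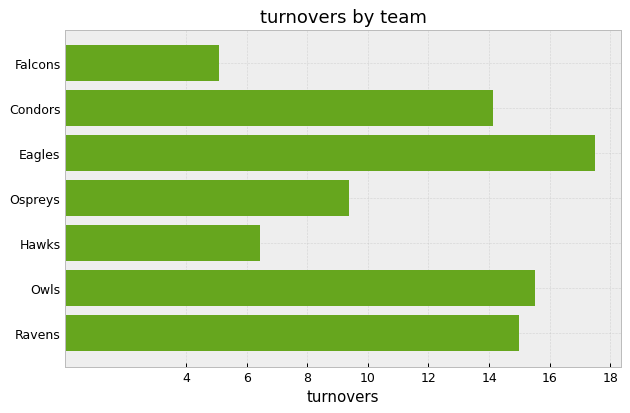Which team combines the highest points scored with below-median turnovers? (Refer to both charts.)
Hawks

Chart 2 median turnovers ≈ 14; below-median teams: Falcons, Ospreys, Hawks. Among those, Hawks has the highest points scored (≈ 100).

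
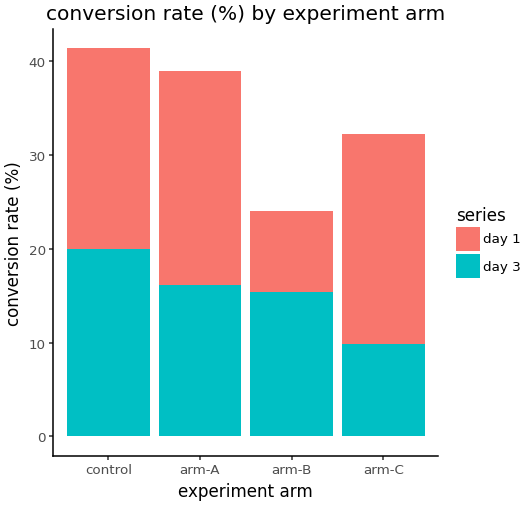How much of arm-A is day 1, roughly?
≈ 25

day 1 top ≈ 40, bottom ≈ 15; segment ≈ 25.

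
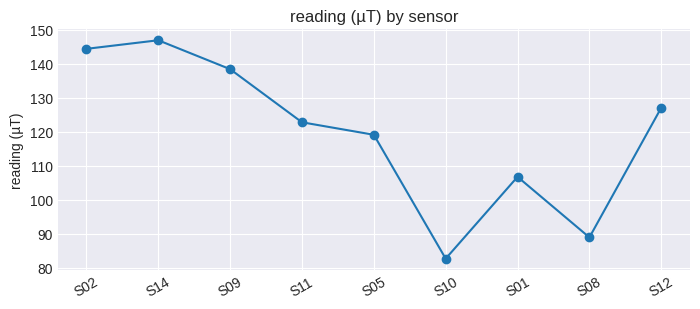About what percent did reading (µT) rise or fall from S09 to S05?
S09 ≈ 140, S05 ≈ 120; (120 − 140) / 140 ≈ -14.3%.

≈ -14.3%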